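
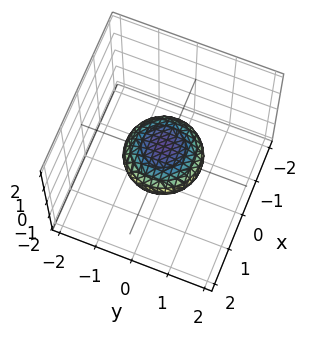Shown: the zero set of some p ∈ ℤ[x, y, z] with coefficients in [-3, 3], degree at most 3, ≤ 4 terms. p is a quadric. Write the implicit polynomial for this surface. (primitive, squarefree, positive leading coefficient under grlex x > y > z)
x^2 + y^2 + 2*z^2 - 1

1. Degree: bounded and convex; a quadric, so deg p = 2.
2. Symmetries: the z ↦ −z reflection is a symmetry, so z appears only in even powers; every cross-section ⟂ z is a circle, so x, y appear only via x² + y².
3. Checking where it meets the axes: among the integer gridlines, it crosses the y-axis at y ∈ {-1, 1}; among the integer gridlines, it crosses the x-axis at x ∈ {-1, 1}.
4. Matching integer coefficients to the picture gives p.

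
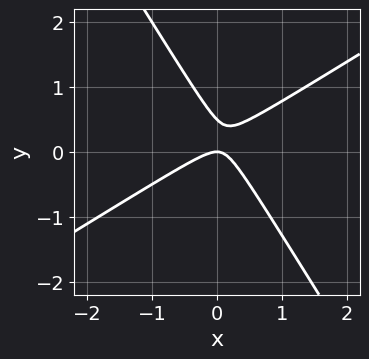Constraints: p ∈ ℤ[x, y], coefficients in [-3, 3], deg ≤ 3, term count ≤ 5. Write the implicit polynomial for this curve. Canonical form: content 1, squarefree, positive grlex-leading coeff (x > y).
2*x^2 - 2*x*y - 2*y^2 + y

The degree is 2 — the shape is more complex than any degree-1 curve.
From the axis intercepts and sections: one y-axis crossing is at y = 0; it meets the x-axis at x = 0 (among the integer gridlines).
These observations pin down the coefficients.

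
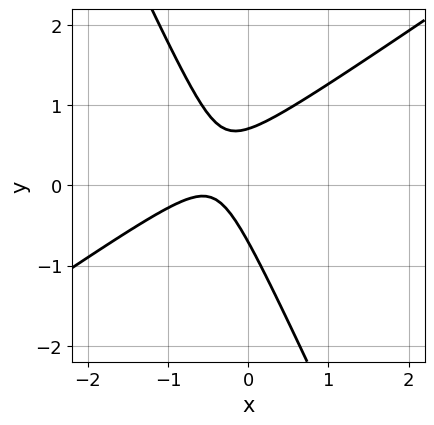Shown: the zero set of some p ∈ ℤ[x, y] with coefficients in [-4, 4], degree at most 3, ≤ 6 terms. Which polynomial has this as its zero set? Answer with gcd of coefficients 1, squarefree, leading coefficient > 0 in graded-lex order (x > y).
First, deg p = 2. The shape is more complex than any degree-1 curve.
Next, reading off the gridlines: it misses every integer gridline on the x-axis.
Finally, assembling these constraints gives the stated polynomial.

3*x^2 - 3*x*y - 2*y^2 + 3*x + 1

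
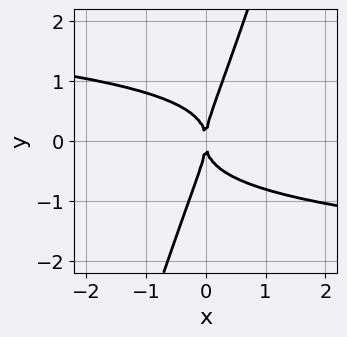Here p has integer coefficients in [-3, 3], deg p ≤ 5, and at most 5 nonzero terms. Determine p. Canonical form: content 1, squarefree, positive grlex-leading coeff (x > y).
3*x*y^3 - y^4 + 2*x^2

First, the degree is 4 — a generic line meets the curve in up to 4 points.
Then, against the integer gridlines: it crosses the x-axis at the gridline x = 0; one y-axis crossing is at y = 0.
Finally, assembling these constraints gives the stated polynomial.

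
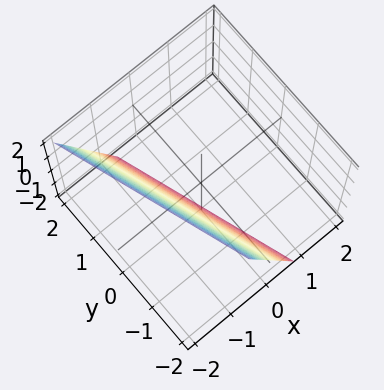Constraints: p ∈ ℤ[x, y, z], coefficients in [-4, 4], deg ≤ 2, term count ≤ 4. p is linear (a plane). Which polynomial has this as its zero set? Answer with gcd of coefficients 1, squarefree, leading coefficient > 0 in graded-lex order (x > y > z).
3*x + y + z + 2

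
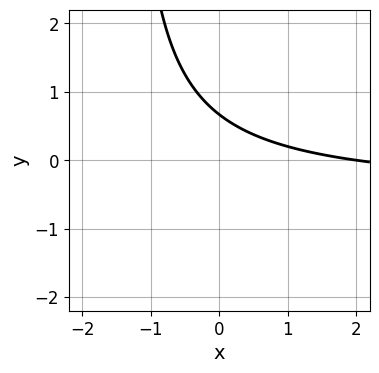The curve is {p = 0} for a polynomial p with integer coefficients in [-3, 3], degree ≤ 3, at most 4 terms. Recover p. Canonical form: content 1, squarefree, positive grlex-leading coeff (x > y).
2*x*y + x + 3*y - 2

First, degree: no degree-1 curve has this shape, so deg p = 2.
Then, from the visible intercepts: it meets the x-axis at x = 2 (among the integer gridlines).
Finally, fitting integer coefficients to these (and the overall shape) gives p.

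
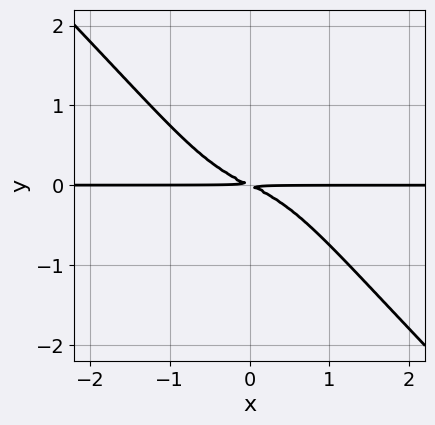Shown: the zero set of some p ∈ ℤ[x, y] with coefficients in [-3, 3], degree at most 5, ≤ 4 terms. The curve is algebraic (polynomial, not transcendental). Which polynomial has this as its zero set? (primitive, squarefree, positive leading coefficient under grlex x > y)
Degree: no degree-3 curve has this shape, so deg p = 4.
Reading off the gridlines: the visible x-axis segment lies entirely on the curve.
Matching integer coefficients to the picture gives p.

2*x^3*y + 2*x^2*y^2 + x*y + 2*y^2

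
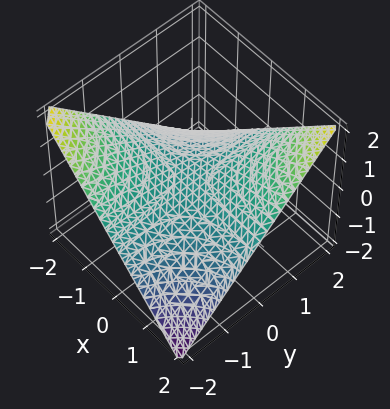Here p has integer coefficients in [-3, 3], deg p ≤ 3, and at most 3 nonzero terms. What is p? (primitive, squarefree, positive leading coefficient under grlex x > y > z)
(a) deg p = 2. A hyperbolic paraboloid; a quadric.
(b) From the axis intercepts and sections: one z-axis crossing is at z = 0; every point of the y-axis in the box is on the surface; every point of the x-axis in the box is on the surface.
(c) Matching integer coefficients to the picture gives p.

x*y - 2*z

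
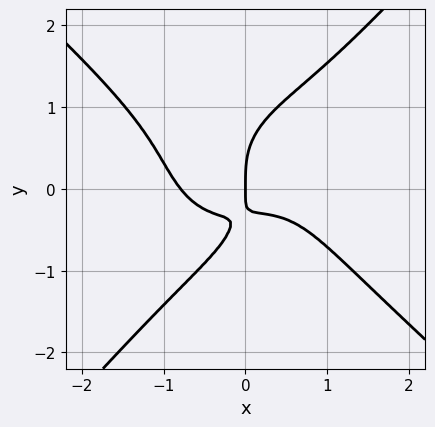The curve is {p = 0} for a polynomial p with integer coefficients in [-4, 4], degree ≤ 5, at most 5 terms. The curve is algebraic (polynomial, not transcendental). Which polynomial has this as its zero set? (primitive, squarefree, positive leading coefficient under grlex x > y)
The degree is 4 — no degree-3 curve has this shape.
From the axis intercepts and sections: one y-axis crossing is at y = 0; it meets the x-axis at x = 0 (among the integer gridlines).
These observations pin down the coefficients.

2*x^4 + x*y^3 - 2*y^4 + 3*x*y + x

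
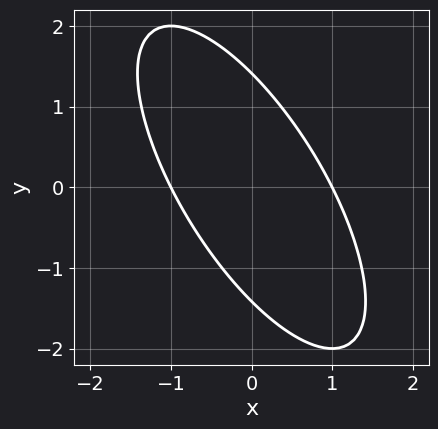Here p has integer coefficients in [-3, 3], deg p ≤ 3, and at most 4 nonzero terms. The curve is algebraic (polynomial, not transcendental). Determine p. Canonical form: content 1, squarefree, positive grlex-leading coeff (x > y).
(a) Degree: a generic line meets the curve in up to 2 points, so deg p = 2.
(b) From the axis intercepts and sections: among the integer gridlines, it crosses the x-axis at x ∈ {-1, 1}.
(c) Solving for integer coefficients yields p as stated.

2*x^2 + 2*x*y + y^2 - 2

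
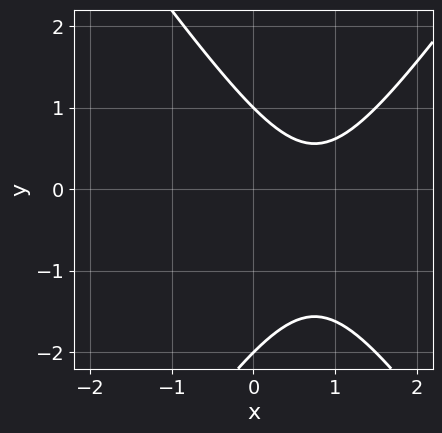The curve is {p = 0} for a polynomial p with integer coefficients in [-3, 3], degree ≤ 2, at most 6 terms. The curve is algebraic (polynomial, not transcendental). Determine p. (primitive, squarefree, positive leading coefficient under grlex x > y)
2*x^2 - y^2 - 3*x - y + 2

(a) The degree is 2 — a generic line meets the curve in up to 2 points.
(b) Checking where it meets the axes: no x-intercept at any integer in the box; the y-axis gridline crossings are at y ∈ {-2, 1}.
(c) These observations pin down the coefficients.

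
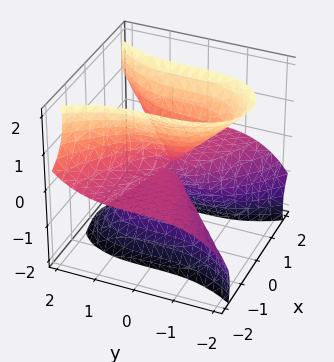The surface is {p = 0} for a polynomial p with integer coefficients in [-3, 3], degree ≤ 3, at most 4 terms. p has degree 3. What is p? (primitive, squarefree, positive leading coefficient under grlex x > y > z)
Degree: the shape is more complex than any degree-2 surface, so deg p = 3.
Observable constraints: it meets the z-axis at z = 0 (among the integer gridlines); the visible x-axis segment lies entirely on the surface.
The integer polynomial consistent with all of this is the stated p.

3*x^2*z - y^3 - z^3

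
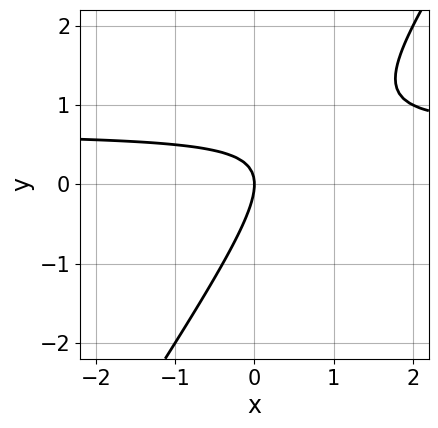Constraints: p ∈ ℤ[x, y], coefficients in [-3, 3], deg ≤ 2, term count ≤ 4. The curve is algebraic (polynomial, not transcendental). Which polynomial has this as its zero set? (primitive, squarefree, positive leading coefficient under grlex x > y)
3*x*y - 2*y^2 - 2*x

1. deg p = 2. The shape is more complex than any degree-1 curve.
2. Checking where it meets the axes: one y-axis crossing is at y = 0; it crosses the x-axis at the gridline x = 0.
3. Fitting integer coefficients to these (and the overall shape) gives p.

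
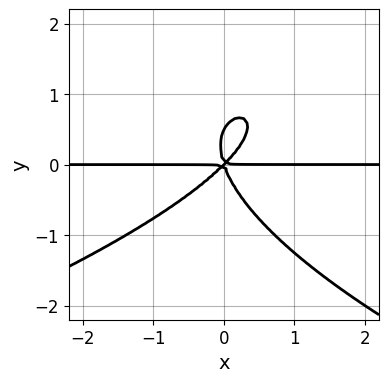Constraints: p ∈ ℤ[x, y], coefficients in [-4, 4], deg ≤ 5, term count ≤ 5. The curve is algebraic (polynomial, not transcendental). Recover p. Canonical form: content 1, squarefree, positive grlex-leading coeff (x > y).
2*y^4 + 3*x^2*y - 2*x*y^2 - y^3

(a) deg p = 4. The shape is more complex than any degree-3 curve.
(b) Against the integer gridlines: it crosses the y-axis at the gridline y = 0; the visible x-axis segment lies entirely on the curve.
(c) The integer polynomial consistent with all of this is the stated p.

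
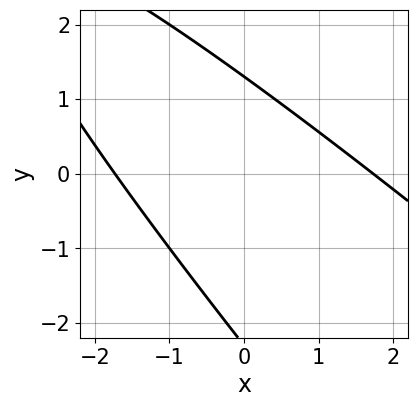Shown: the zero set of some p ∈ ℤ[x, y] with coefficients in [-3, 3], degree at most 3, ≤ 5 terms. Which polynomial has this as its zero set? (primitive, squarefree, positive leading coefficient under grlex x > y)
First, deg p = 2. The shape is more complex than any degree-1 curve.
Finally, solving for integer coefficients yields p as stated.

x^2 + 2*x*y + y^2 + y - 3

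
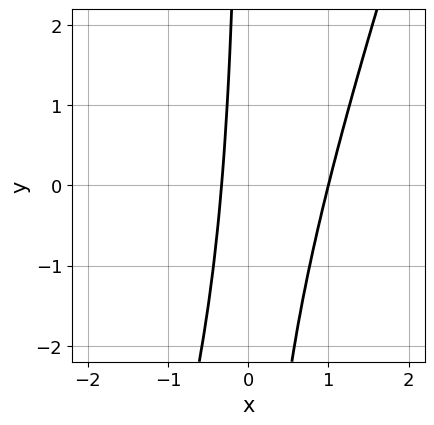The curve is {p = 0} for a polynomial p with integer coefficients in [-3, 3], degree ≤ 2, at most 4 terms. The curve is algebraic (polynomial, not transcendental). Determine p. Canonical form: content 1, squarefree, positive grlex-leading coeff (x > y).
3*x^2 - x*y - 2*x - 1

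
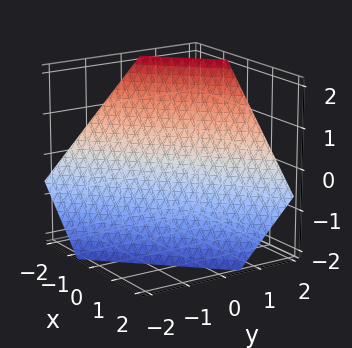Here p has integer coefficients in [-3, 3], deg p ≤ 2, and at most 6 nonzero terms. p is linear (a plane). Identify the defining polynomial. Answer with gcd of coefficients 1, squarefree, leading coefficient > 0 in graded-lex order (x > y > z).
1. Degree: every cross-section is a straight line — this is a plane, so deg p = 1.
2. Matching integer coefficients to the picture gives p.

3*x - 3*y + 3*z + 2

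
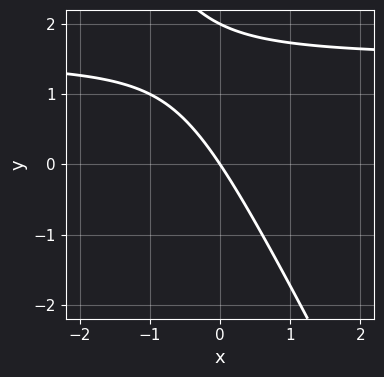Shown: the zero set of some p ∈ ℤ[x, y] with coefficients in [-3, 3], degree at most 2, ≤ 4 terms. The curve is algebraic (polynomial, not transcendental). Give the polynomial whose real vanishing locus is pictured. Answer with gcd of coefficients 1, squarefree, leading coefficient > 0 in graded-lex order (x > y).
2*x*y + y^2 - 3*x - 2*y

First, the degree is 2 — the shape is more complex than any degree-1 curve.
Then, reading off the gridlines: it crosses the x-axis at the gridline x = 0; among the integer gridlines, it crosses the y-axis at y ∈ {0, 2}.
Finally, solving for integer coefficients yields p as stated.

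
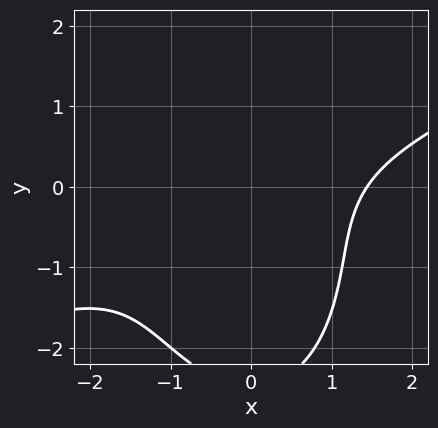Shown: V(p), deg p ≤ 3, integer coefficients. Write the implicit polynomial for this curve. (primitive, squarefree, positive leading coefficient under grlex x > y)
x^3 - 2*x^2*y - y^3 - 2*y^2 - 3

Degree: the shape is more complex than any degree-2 curve, so deg p = 3.
Observable constraints: no y-intercept at any integer in the box.
Matching integer coefficients to the picture gives p.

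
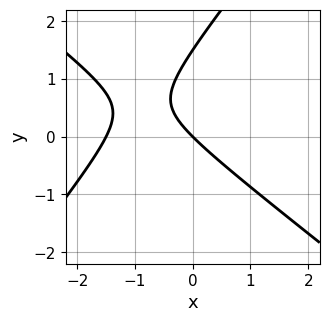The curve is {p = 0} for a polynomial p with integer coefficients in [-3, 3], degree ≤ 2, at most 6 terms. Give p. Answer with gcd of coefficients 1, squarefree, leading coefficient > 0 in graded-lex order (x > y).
2*x^2 + x*y - 2*y^2 + 3*x + 3*y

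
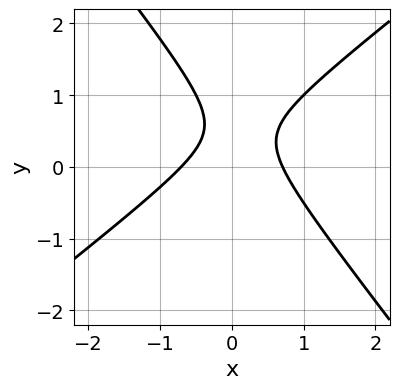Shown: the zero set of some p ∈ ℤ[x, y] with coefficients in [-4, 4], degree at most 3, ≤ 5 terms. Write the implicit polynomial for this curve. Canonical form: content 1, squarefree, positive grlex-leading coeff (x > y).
2*x^2 - x*y - 2*y^2 + 2*y - 1

First, deg p = 2. A generic line meets the curve in up to 2 points.
Next, reading off the gridlines: it misses every integer gridline on the y-axis.
Finally, matching integer coefficients to the picture gives p.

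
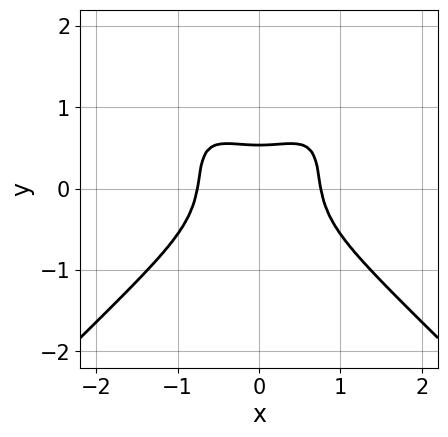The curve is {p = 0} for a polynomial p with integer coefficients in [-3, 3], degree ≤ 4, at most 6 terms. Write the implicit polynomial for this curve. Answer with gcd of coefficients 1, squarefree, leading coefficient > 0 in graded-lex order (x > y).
3*x^4 - 3*x^2*y^2 + 3*y^3 + y - 1

The degree is 4 — a generic line meets the curve in up to 4 points.
Symmetries: it's symmetric under x → −x, forcing even powers of x.
Fitting integer coefficients to these (and the overall shape) gives p.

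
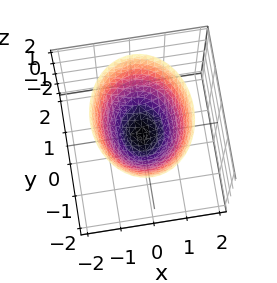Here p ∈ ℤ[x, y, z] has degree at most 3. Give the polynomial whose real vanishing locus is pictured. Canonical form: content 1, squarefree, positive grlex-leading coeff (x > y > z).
3*x^2 + 2*y^2 - 3*z

1. deg p = 2.
2. Symmetries: mirror symmetry y ↦ −y ⇒ only even powers of y; it's symmetric under x → −x, forcing even powers of x.
3. From the axis intercepts and sections: one x-axis crossing is at x = 0; one z-axis crossing is at z = 0.
4. Fitting integer coefficients to these (and the overall shape) gives p.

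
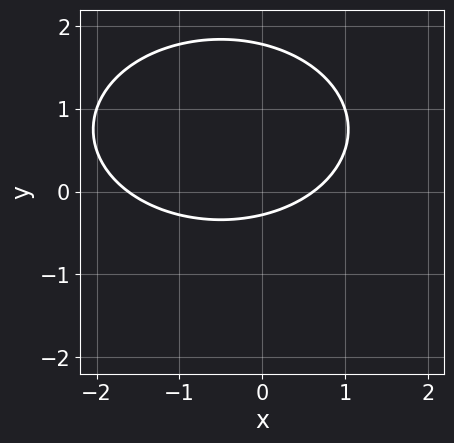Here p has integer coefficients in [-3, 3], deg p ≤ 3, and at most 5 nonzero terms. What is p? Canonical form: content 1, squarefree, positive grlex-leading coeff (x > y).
First, degree: no degree-1 curve has this shape, so deg p = 2.
Finally, putting this together gives p.

x^2 + 2*y^2 + x - 3*y - 1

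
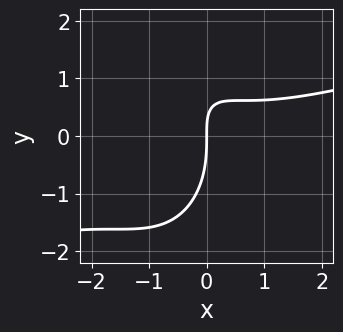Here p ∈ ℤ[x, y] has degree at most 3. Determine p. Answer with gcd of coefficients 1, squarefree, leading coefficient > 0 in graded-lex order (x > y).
x^3 - 3*x^2*y - y^3 - 3*x*y + 3*x

First, degree: no degree-2 curve has this shape, so deg p = 3.
Then, against the integer gridlines: it crosses the x-axis at the gridline x = 0; it crosses the y-axis at the gridline y = 0.
Finally, the integer polynomial consistent with all of this is the stated p.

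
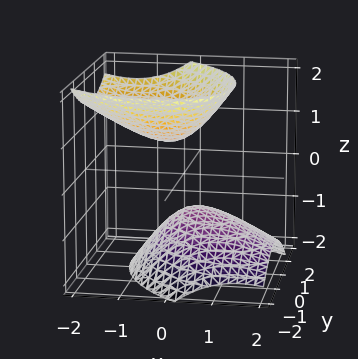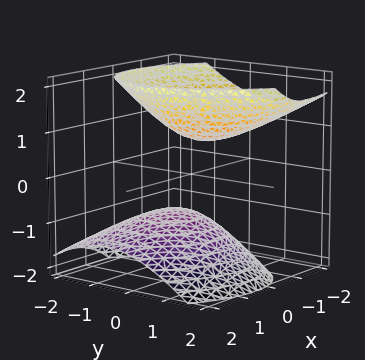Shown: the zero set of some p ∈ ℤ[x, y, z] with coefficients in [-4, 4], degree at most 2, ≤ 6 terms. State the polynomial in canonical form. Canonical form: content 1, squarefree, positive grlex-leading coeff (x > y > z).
3*x^2 + 2*x*y + 3*x*z + 3*y^2 - 3*z^2 + 2

I count 2 distinct pieces. They look like related sheets of one shape, so recover p as a whole.
Degree: the shape is more complex than any degree-1 surface, so deg p = 2.
Reading off the gridlines: the surface avoids every integer y-axis point in the box; the surface avoids every integer x-axis point in the box.
These observations pin down the coefficients.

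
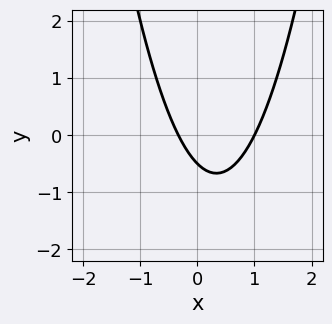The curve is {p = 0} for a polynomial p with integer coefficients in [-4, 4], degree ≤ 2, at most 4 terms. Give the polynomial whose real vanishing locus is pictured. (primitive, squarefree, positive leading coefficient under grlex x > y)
(a) Degree: the shape is more complex than any degree-1 curve, so deg p = 2.
(b) Checking where it meets the axes: one x-axis crossing is at x = 1.
(c) Assembling these constraints gives the stated polynomial.

3*x^2 - 2*x - 2*y - 1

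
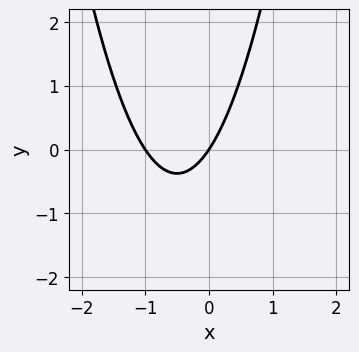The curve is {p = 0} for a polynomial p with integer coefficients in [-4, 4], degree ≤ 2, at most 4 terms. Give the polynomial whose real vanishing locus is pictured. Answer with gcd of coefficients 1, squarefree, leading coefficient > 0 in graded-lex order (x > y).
3*x^2 + 3*x - 2*y

(a) deg p = 2.
(b) From the visible intercepts: among the integer gridlines, it crosses the x-axis at x ∈ {-1, 0}; it crosses the y-axis at the gridline y = 0.
(c) Matching integer coefficients to the picture gives p.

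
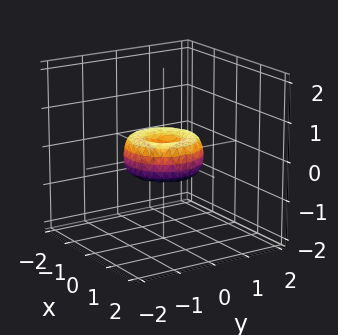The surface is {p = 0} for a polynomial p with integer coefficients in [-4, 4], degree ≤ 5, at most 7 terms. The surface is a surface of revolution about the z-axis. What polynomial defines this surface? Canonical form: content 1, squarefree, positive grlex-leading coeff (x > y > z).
x^4 + 2*x^2*y^2 + y^4 - x^2 - y^2 + z^2

(a) Degree: a generic line meets the surface in up to 4 points, so deg p = 4.
(b) By symmetry, the surface is invariant under rotation about z: p = q(x² + y², z).
(c) Observable constraints: a circular section at z = 0 has radius exactly 1; the y-axis gridline crossings are at y ∈ {-1, 0, 1}; the x-axis gridline crossings are at x ∈ {-1, 0, 1}.
(d) Together with the visible shape, these determine p as stated.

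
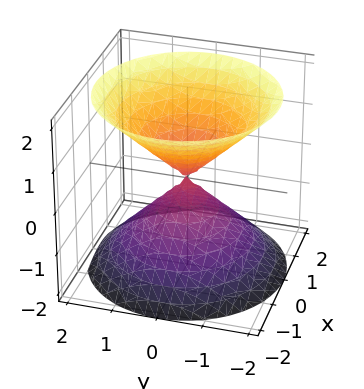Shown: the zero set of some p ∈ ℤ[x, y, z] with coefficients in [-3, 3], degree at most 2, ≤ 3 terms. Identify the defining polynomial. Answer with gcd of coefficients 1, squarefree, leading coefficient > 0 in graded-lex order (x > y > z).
There are 2 components. They look like related sheets of one shape, so recover p as a whole.
Degree: two nappes meeting at a single point; a quadric, so deg p = 2.
Symmetries: every cross-section ⟂ z is a circle, so x, y appear only via x² + y²; it's symmetric under z → −z, forcing even powers of z.
Against the integer gridlines: it crosses the x-axis at the gridline x = 0; a circular section at z = -1 has radius exactly 1; one z-axis crossing is at z = 0.
Matching integer coefficients to the picture gives p.

x^2 + y^2 - z^2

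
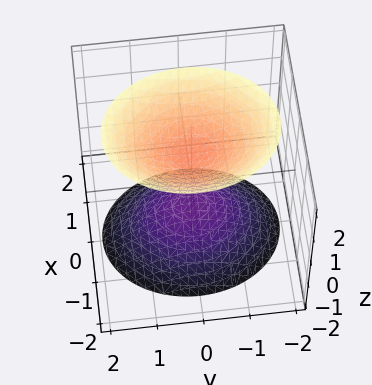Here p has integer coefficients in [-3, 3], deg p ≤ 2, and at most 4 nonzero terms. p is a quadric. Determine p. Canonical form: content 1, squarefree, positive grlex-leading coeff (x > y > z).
(a) There are 2 components. They look like related sheets of one shape, so recover p as a whole.
(b) deg p = 2. Two separate bowl-shaped sheets opening away from each other; a quadric.
(c) Symmetries: mirror symmetry x ↦ −x ⇒ only even powers of x; mirror symmetry y ↦ −y ⇒ only even powers of y; mirror symmetry z ↦ −z ⇒ only even powers of z.
(d) Reading off the gridlines: no y-intercept at any integer in the box; it misses every integer gridline on the x-axis; the z-axis gridline crossings are at z ∈ {-1, 1}.
(e) Matching integer coefficients to the picture gives p.

3*x^2 + 2*y^2 - 2*z^2 + 2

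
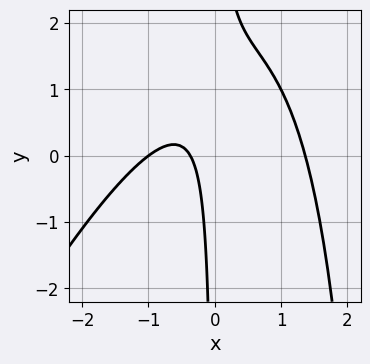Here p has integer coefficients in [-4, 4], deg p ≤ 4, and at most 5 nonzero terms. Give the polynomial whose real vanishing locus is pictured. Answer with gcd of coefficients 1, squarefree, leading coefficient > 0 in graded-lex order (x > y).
2*x^3 - x^2*y + 3*x*y - 3*x - 1

1. The degree is 3 — the shape is more complex than any degree-2 curve.
2. From the visible intercepts: one x-axis crossing is at x = -1; no y-intercept at any integer in the box.
3. Assembling these constraints gives the stated polynomial.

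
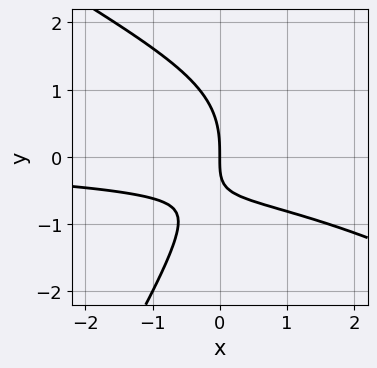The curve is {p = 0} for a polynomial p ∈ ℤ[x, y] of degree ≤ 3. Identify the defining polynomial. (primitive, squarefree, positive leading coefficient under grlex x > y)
x^2*y + x*y^2 - y^3 - 2*x*y - 2*x

deg p = 3. The shape is more complex than any degree-2 curve.
Checking where it meets the axes: one x-axis crossing is at x = 0; one y-axis crossing is at y = 0.
Putting this together gives p.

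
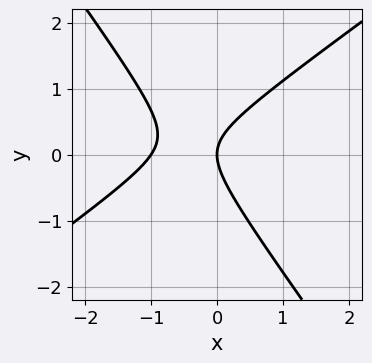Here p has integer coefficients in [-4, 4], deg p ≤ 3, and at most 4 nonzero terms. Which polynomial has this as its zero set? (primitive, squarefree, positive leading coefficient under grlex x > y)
The degree is 2 — a generic line meets the curve in up to 2 points.
Observable constraints: it meets the y-axis at y = 0 (among the integer gridlines); the x-axis gridline crossings are at x ∈ {-1, 0}.
Solving for integer coefficients yields p as stated.

3*x^2 - 2*x*y - 3*y^2 + 3*x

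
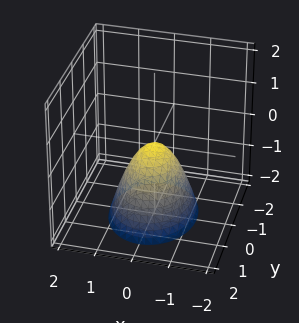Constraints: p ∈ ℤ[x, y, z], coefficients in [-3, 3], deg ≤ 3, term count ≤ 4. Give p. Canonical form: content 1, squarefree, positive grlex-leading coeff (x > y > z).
3*x^2 + 2*y^2 + 2*z

The degree is 2 — a single bowl opening along one axis; a quadric.
Symmetries: the y ↦ −y reflection is a symmetry, so y appears only in even powers; the x ↦ −x reflection is a symmetry, so x appears only in even powers.
From the visible intercepts: it crosses the y-axis at the gridline y = 0; one z-axis crossing is at z = 0.
Assembling these constraints gives the stated polynomial.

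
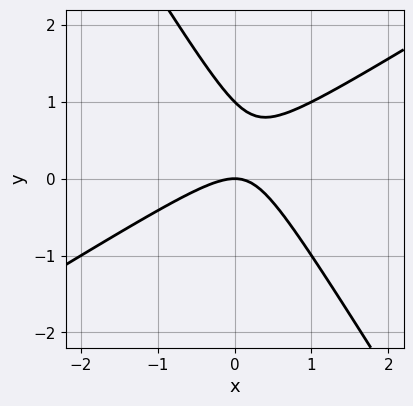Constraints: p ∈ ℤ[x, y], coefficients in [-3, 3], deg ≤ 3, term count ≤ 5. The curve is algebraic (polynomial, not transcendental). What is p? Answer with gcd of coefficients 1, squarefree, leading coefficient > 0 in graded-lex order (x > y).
(a) deg p = 2. No degree-1 curve has this shape.
(b) Reading off the gridlines: it meets the x-axis at x = 0 (among the integer gridlines); the y-axis gridline crossings are at y ∈ {0, 1}.
(c) Solving for integer coefficients yields p as stated.

x^2 - x*y - y^2 + y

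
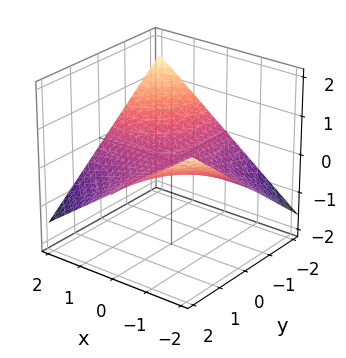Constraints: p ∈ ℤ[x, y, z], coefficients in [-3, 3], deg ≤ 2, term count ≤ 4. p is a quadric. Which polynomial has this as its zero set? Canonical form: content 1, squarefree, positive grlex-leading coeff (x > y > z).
x*y + 3*z

1. Degree: a saddle surface; a quadric, so deg p = 2.
2. Reading off the gridlines: every point of the y-axis in the box is on the surface; one z-axis crossing is at z = 0; the visible x-axis segment lies entirely on the surface.
3. These observations pin down the coefficients.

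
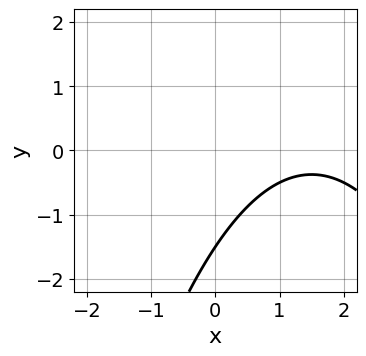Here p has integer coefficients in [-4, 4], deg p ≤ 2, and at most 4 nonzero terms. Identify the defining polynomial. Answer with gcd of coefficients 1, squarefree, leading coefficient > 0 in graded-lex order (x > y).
First, the degree is 2 — a generic line meets the curve in up to 2 points.
Next, checking where it meets the axes: it misses every integer gridline on the x-axis.
Finally, assembling these constraints gives the stated polynomial.

x^2 - 3*x + 2*y + 3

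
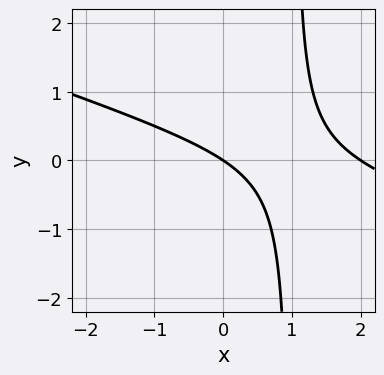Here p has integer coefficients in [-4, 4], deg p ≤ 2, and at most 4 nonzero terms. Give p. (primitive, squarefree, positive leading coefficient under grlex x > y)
x^2 + 3*x*y - 2*x - 3*y

(a) Degree: no degree-1 curve has this shape, so deg p = 2.
(b) From the visible intercepts: one y-axis crossing is at y = 0; among the integer gridlines, it crosses the x-axis at x ∈ {0, 2}.
(c) These observations pin down the coefficients.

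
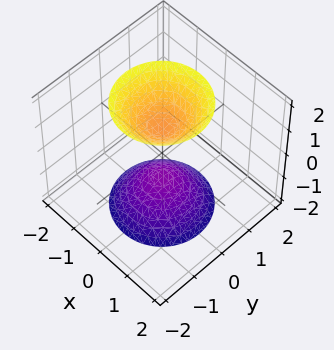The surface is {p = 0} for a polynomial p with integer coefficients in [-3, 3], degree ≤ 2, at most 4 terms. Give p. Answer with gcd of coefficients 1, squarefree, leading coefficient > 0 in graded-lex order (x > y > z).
The picture has 2 separate pieces. Treating them together as one polynomial.
Degree: the shape is more complex than any degree-1 surface, so deg p = 2.
Symmetries: the surface is invariant under rotation about z: p = q(x² + y², z).
From the visible intercepts: the surface avoids every integer y-axis point in the box; a circular section at z = 2 has radius between 1 and 2; among the integer gridlines, it crosses the z-axis at z ∈ {-1, 1}.
Assembling these constraints gives the stated polynomial.

2*x^2 + 2*y^2 - z^2 + 1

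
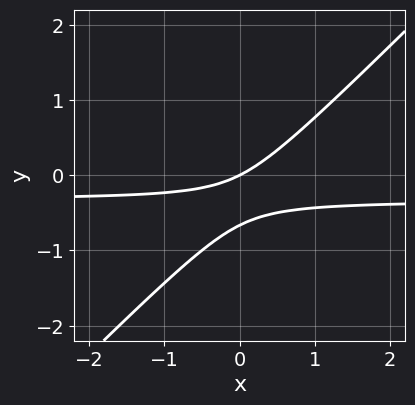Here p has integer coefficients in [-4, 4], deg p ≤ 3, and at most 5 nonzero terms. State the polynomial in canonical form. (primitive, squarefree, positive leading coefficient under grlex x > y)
3*x*y - 3*y^2 + x - 2*y

(a) Degree: a generic line meets the curve in up to 2 points, so deg p = 2.
(b) Observable constraints: one x-axis crossing is at x = 0; one y-axis crossing is at y = 0.
(c) Together with the visible shape, these determine p as stated.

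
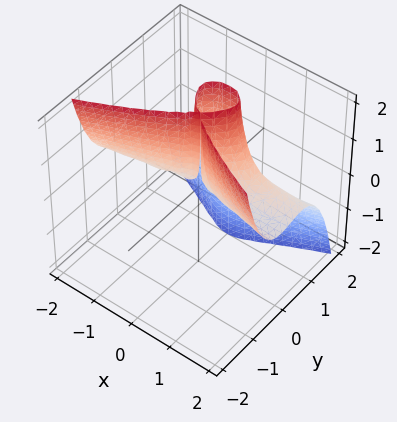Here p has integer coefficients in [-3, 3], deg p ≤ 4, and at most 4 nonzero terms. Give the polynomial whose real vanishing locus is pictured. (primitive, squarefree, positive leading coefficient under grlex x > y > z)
x^2*z + 3*y^3 - 3*y^2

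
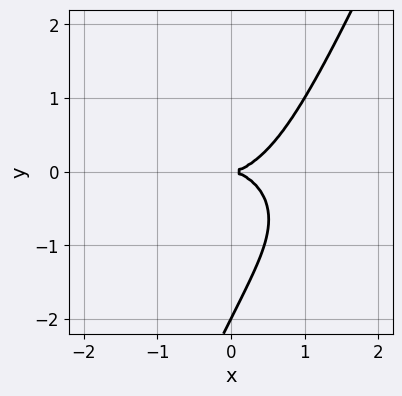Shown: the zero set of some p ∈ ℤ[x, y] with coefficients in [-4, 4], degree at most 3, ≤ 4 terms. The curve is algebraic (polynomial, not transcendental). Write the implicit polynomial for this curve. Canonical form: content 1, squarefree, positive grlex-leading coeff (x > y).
1. Degree: a generic line meets the curve in up to 3 points, so deg p = 3.
2. Against the integer gridlines: one x-axis crossing is at x = 0; the y-axis gridline crossings are at y ∈ {-2, 0}.
3. Fitting integer coefficients to these (and the overall shape) gives p.

x^3 + 2*x*y^2 - y^3 - 2*y^2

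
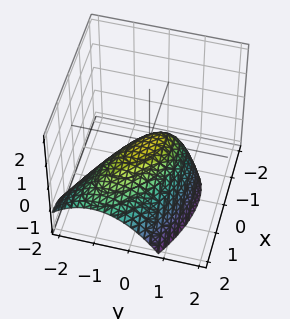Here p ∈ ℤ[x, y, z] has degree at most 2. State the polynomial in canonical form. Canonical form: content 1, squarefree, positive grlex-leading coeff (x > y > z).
2*x^2 + 3*x*y + 2*x*z + 3*y^2 + 3*z

1. The degree is 2 — a generic line meets the surface in up to 2 points.
2. Against the integer gridlines: it meets the z-axis at z = 0 (among the integer gridlines); it crosses the x-axis at the gridline x = 0; it crosses the y-axis at the gridline y = 0.
3. Solving for integer coefficients yields p as stated.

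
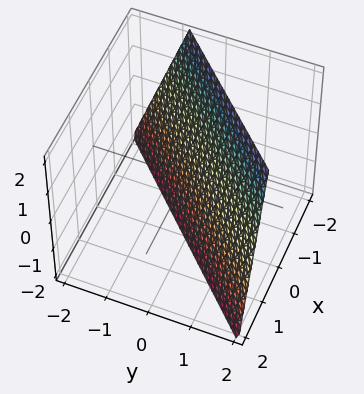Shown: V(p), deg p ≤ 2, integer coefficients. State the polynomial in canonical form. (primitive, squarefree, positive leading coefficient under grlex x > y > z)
The degree is 1 — the surface is flat (a plane).
Against the integer gridlines: it crosses the z-axis at the gridline z = -2.
Fitting integer coefficients to these (and the overall shape) gives p.

3*x - 3*y + z + 2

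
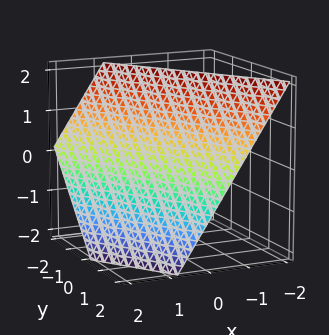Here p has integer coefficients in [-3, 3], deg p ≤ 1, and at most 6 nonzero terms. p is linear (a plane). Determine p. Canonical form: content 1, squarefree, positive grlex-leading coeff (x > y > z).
First, deg p = 1. Every cross-section is a straight line — this is a plane.
Next, observable constraints: it crosses the y-axis at the gridline y = 1; it meets the z-axis at z = 1 (among the integer gridlines).
Finally, matching integer coefficients to the picture gives p.

3*x + 2*y + 2*z - 2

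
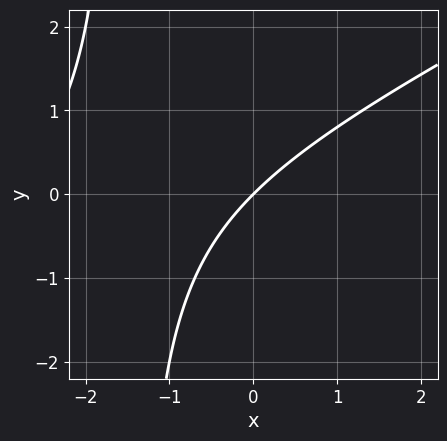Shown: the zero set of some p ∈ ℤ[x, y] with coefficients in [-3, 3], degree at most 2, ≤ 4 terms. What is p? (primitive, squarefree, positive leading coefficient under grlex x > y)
x^2 - 2*x*y + 3*x - 3*y

First, deg p = 2. A generic line meets the curve in up to 2 points.
Then, checking where it meets the axes: it meets the y-axis at y = 0 (among the integer gridlines); it crosses the x-axis at the gridline x = 0.
Finally, putting this together gives p.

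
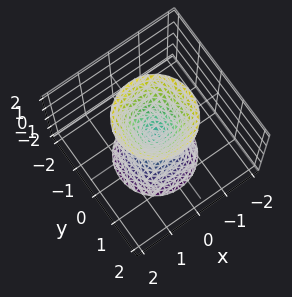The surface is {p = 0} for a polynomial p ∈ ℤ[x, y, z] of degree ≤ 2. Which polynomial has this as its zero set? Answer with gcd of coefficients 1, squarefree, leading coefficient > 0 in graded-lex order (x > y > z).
3*x^2 + 3*y^2 - z^2

1. I count 2 distinct pieces.
2. The degree is 2 — two nappes meeting at a single point; a quadric.
3. Symmetries: mirror symmetry z ↦ −z ⇒ only even powers of z; the z-axis is an axis of rotation, so x and y enter only as x² + y².
4. Observable constraints: a circular section at z = -1 has radius between 0 and 1; one z-axis crossing is at z = 0; it crosses the y-axis at the gridline y = 0; it meets the x-axis at x = 0 (among the integer gridlines).
5. Assembling these constraints gives the stated polynomial.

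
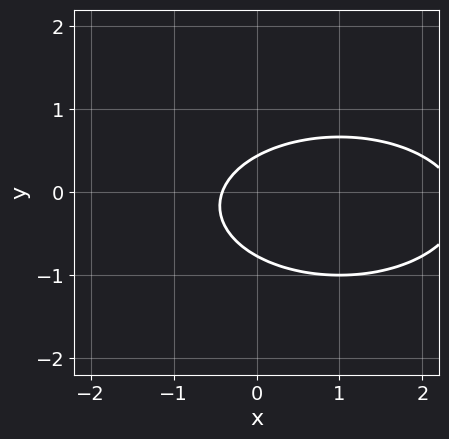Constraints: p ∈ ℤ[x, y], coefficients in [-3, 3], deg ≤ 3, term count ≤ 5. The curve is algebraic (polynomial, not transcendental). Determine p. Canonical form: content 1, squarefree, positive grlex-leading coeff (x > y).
x^2 + 3*y^2 - 2*x + y - 1

First, deg p = 2. A generic line meets the curve in up to 2 points.
Finally, matching integer coefficients to the picture gives p.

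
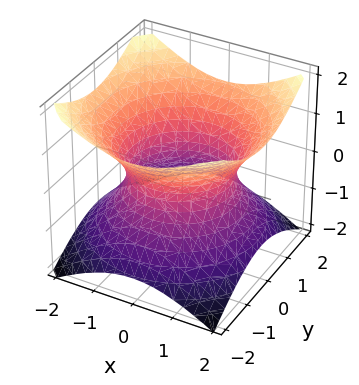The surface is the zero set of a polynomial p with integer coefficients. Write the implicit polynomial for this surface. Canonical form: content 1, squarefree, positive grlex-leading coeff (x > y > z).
2*x^2 + 2*y^2 - 3*z^2 - 3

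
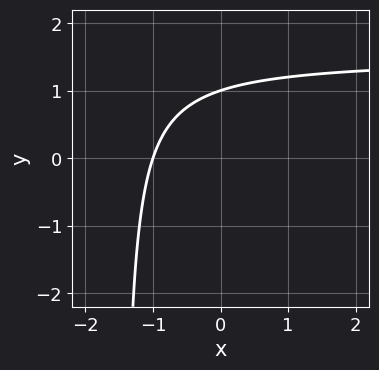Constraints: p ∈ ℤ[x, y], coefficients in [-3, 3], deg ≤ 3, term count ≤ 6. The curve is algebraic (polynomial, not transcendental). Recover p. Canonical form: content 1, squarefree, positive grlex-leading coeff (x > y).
Degree: no degree-1 curve has this shape, so deg p = 2.
Reading off the gridlines: it meets the y-axis at y = 1 (among the integer gridlines); it meets the x-axis at x = -1 (among the integer gridlines).
Assembling these constraints gives the stated polynomial.

2*x*y - 3*x + 3*y - 3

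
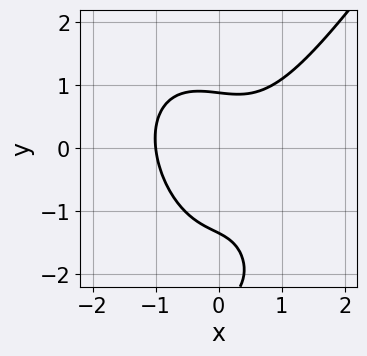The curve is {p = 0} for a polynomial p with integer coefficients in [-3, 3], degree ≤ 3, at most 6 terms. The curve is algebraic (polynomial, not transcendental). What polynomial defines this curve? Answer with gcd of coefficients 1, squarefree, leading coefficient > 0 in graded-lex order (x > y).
3*x^3 - y^3 - x*y - 3*y^2 + 3

1. The degree is 3 — the shape is more complex than any degree-2 curve.
2. Reading off the gridlines: it meets the x-axis at x = -1 (among the integer gridlines).
3. Assembling these constraints gives the stated polynomial.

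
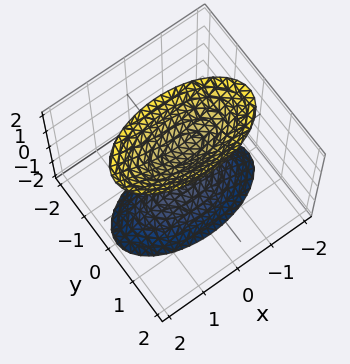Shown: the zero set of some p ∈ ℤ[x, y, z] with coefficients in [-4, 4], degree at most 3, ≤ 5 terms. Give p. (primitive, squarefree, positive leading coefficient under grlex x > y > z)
x^2 + 3*y^2 - z^2 + 1

First, I count 2 distinct pieces.
Then, deg p = 2.
Then, symmetries: the x ↦ −x reflection is a symmetry, so x appears only in even powers; it's symmetric under z → −z, forcing even powers of z; it's symmetric under y → −y, forcing even powers of y.
Next, observable constraints: the surface avoids every integer y-axis point in the box; among the integer gridlines, it crosses the z-axis at z ∈ {-1, 1}.
Finally, these observations pin down the coefficients.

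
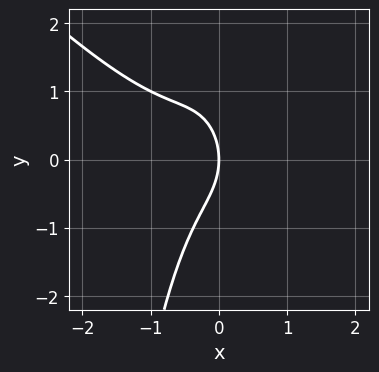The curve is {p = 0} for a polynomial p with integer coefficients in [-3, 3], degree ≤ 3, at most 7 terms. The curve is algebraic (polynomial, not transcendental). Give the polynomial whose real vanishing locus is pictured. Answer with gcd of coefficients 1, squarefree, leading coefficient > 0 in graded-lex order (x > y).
2*x^3 + 2*x^2*y + x^2 + y^2 + 2*x

1. deg p = 3.
2. From the axis intercepts and sections: it meets the x-axis at x = 0 (among the integer gridlines); it meets the y-axis at y = 0 (among the integer gridlines).
3. Putting this together gives p.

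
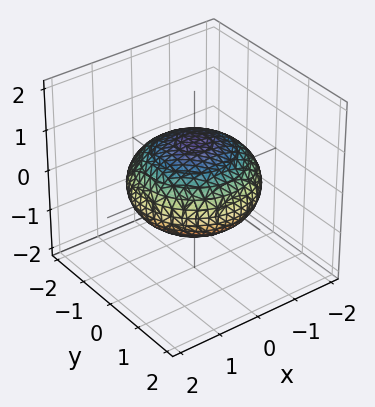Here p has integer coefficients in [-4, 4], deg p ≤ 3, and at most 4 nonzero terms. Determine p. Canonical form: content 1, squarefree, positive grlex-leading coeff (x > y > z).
(a) deg p = 2.
(b) Symmetries: the z ↦ −z reflection is a symmetry, so z appears only in even powers; every cross-section ⟂ z is a circle, so x, y appear only via x² + y².
(c) Observable constraints: the z-axis gridline crossings are at z ∈ {-1, 1}; a circular section at z = 0 has radius between 1 and 2.
(d) Together with the visible shape, these determine p as stated.

x^2 + y^2 + 2*z^2 - 2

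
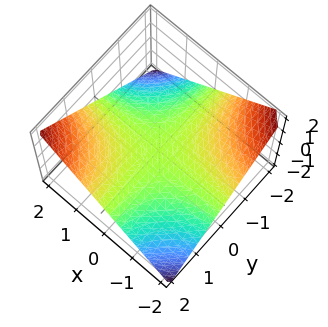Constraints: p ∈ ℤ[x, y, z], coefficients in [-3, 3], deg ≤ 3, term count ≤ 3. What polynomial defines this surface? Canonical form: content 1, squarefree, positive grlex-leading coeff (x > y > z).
x*y - 2*z

First, the degree is 2 — a saddle surface; a quadric.
Next, from the visible intercepts: every point of the y-axis in the box is on the surface; every point of the x-axis in the box is on the surface; it crosses the z-axis at the gridline z = 0.
Finally, putting this together gives p.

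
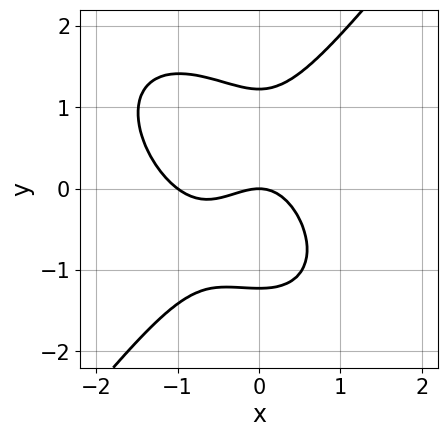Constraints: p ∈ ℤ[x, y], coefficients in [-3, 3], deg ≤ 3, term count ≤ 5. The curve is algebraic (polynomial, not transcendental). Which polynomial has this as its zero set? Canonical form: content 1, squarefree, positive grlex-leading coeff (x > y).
1. deg p = 3. No degree-2 curve has this shape.
2. Against the integer gridlines: the x-axis gridline crossings are at x ∈ {-1, 0}; it crosses the y-axis at the gridline y = 0.
3. Solving for integer coefficients yields p as stated.

3*x^3 + x^2*y - 2*y^3 + 3*x^2 + 3*y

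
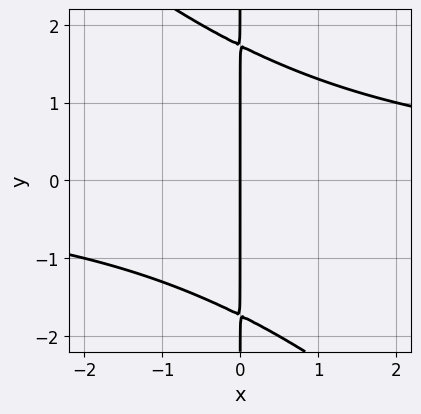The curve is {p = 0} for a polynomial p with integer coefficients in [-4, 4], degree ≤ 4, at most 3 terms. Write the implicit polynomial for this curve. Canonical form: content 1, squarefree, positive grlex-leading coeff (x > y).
x^2*y + x*y^2 - 3*x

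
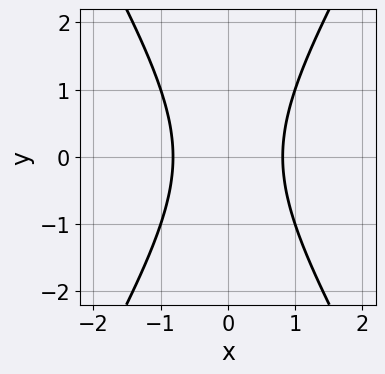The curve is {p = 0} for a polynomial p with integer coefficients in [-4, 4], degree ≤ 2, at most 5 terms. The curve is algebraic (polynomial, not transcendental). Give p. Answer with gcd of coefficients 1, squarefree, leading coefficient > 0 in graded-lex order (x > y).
3*x^2 - y^2 - 2

deg p = 2. No degree-1 curve has this shape.
Symmetries: it's symmetric under y → −y, forcing even powers of y; mirror symmetry x ↦ −x ⇒ only even powers of x.
Observable constraints: it misses every integer gridline on the y-axis.
Solving for integer coefficients yields p as stated.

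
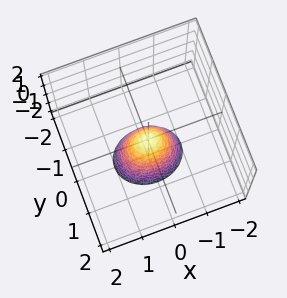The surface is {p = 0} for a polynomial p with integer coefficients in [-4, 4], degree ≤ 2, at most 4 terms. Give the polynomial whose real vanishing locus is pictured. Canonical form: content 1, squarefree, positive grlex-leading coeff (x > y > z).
First, deg p = 2.
Next, symmetries: the x ↦ −x reflection is a symmetry, so x appears only in even powers; the y ↦ −y reflection is a symmetry, so y appears only in even powers.
Then, from the axis intercepts and sections: it crosses the x-axis at the gridline x = 0; it crosses the y-axis at the gridline y = 0; it crosses the z-axis at the gridline z = 0.
Finally, putting this together gives p.

2*x^2 + 3*y^2 + z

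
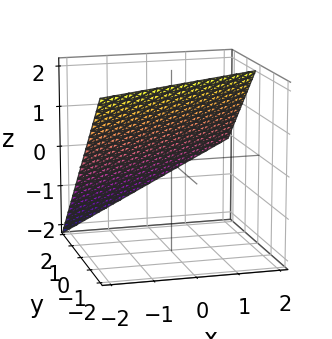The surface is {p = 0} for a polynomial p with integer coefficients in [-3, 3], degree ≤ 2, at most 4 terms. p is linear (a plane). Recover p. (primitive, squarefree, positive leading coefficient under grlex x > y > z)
The degree is 1 — every cross-section is a straight line — this is a plane.
Against the integer gridlines: one z-axis crossing is at z = 1; it meets the x-axis at x = -2 (among the integer gridlines); it meets the y-axis at y = 1 (among the integer gridlines).
Matching integer coefficients to the picture gives p.

x - 2*y - 2*z + 2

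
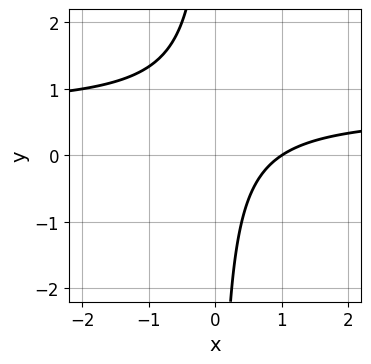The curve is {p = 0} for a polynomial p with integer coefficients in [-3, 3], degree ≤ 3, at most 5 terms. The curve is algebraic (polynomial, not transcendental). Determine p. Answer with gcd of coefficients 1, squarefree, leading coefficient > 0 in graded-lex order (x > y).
1. deg p = 2. The shape is more complex than any degree-1 curve.
2. Against the integer gridlines: the curve avoids every integer y-axis point in the box; one x-axis crossing is at x = 1.
3. Fitting integer coefficients to these (and the overall shape) gives p.

3*x*y - 2*x + 2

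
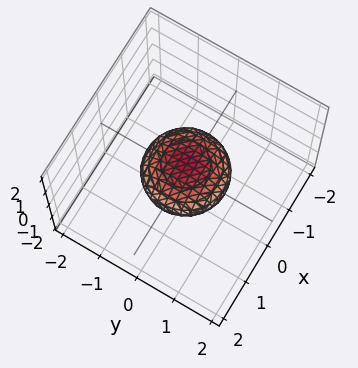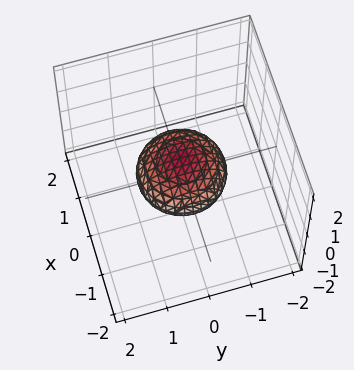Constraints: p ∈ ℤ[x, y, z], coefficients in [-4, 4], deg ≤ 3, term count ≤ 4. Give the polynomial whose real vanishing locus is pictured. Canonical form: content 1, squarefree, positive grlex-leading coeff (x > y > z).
x^2 + y^2 + 2*z^2 - 1

First, the degree is 2 — bounded and convex; a quadric.
Next, symmetries: mirror symmetry z ↦ −z ⇒ only even powers of z; the z-axis is an axis of rotation, so x and y enter only as x² + y².
Next, from the visible intercepts: the x-axis gridline crossings are at x ∈ {-1, 1}; a circular section at z = 0 has radius exactly 1; the y-axis gridline crossings are at y ∈ {-1, 1}.
Finally, the integer polynomial consistent with all of this is the stated p.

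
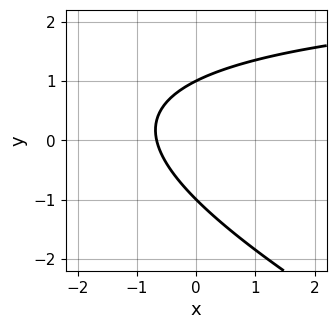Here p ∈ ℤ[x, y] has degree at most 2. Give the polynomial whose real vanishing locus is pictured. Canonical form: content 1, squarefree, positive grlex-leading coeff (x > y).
First, degree: the shape is more complex than any degree-1 curve, so deg p = 2.
Then, from the axis intercepts and sections: the y-axis gridline crossings are at y ∈ {-1, 1}.
Finally, together with the visible shape, these determine p as stated.

x*y + 2*y^2 - 3*x - 2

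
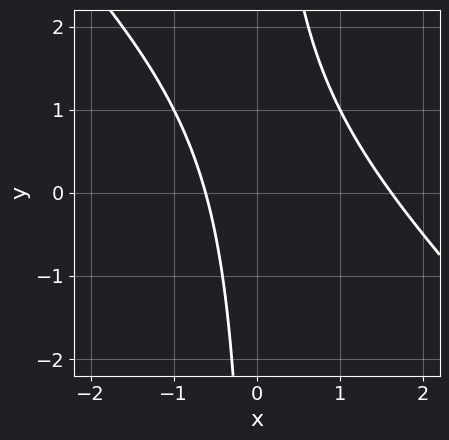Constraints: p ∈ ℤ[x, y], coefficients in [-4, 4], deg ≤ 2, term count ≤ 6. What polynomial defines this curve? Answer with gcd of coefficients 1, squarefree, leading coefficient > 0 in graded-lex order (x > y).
(a) The degree is 2 — the shape is more complex than any degree-1 curve.
(b) Observable constraints: the curve avoids every integer y-axis point in the box.
(c) These observations pin down the coefficients.

x^2 + x*y - x - 1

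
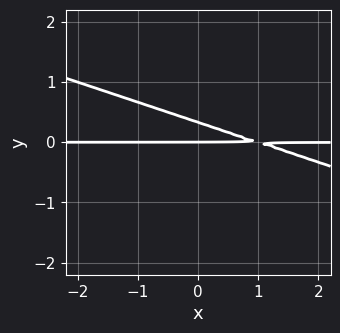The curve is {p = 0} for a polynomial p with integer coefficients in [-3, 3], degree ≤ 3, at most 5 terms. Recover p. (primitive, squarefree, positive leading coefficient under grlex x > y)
First, degree: no degree-1 curve has this shape, so deg p = 2.
Next, reading off the gridlines: one y-axis crossing is at y = 0; every point of the x-axis in the box is on the curve.
Finally, matching integer coefficients to the picture gives p.

x*y + 3*y^2 - y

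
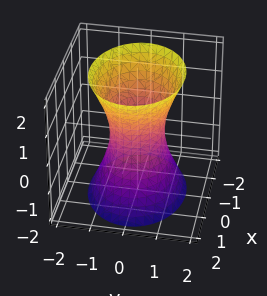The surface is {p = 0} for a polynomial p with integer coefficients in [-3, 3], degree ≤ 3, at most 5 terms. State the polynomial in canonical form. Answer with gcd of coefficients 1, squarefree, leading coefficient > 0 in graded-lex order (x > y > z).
2*x^2 + 3*y^2 - z^2 - 2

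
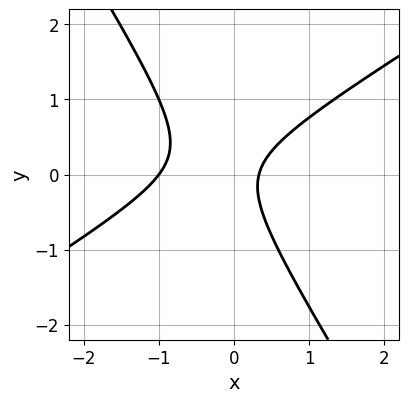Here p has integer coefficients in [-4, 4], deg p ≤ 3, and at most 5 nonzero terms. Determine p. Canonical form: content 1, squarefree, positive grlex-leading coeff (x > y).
3*x^2 - 3*x*y - 3*y^2 + 2*x - 1

1. deg p = 2.
2. Observable constraints: one x-axis crossing is at x = -1; no y-intercept at any integer in the box.
3. Assembling these constraints gives the stated polynomial.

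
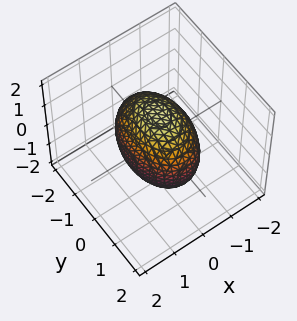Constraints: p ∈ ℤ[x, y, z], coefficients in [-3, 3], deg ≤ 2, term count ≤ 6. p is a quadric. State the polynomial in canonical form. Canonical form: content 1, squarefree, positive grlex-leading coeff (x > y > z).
2*x^2 + y^2 + z^2 - 2

1. Degree: bounded and convex; a quadric, so deg p = 2.
2. Symmetries: it's symmetric under y → −y, forcing even powers of y; the z ↦ −z reflection is a symmetry, so z appears only in even powers; mirror symmetry x ↦ −x ⇒ only even powers of x.
3. From the axis intercepts and sections: among the integer gridlines, it crosses the x-axis at x ∈ {-1, 1}.
4. Assembling these constraints gives the stated polynomial.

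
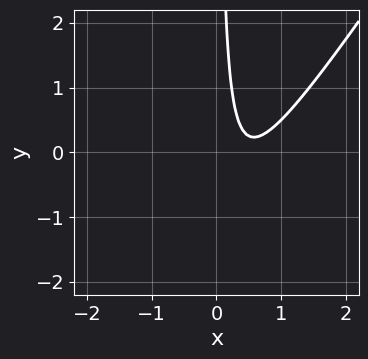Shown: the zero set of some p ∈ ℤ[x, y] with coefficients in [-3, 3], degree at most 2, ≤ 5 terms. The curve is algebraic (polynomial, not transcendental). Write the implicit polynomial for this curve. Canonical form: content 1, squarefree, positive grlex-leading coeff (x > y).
3*x^2 - 2*x*y - 3*x + 1

(a) The degree is 2 — the shape is more complex than any degree-1 curve.
(b) Reading off the gridlines: it misses every integer gridline on the y-axis; it misses every integer gridline on the x-axis.
(c) The integer polynomial consistent with all of this is the stated p.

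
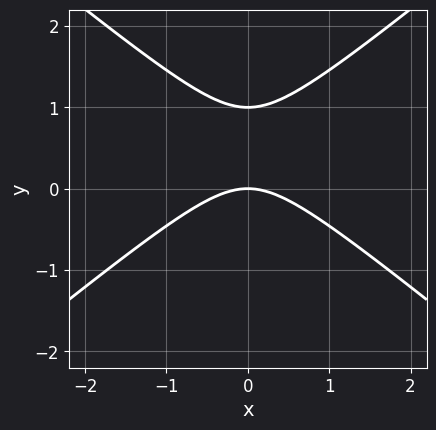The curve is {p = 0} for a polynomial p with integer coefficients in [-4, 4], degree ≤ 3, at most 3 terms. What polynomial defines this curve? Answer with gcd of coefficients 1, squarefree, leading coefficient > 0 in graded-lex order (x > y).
1. deg p = 2. The shape is more complex than any degree-1 curve.
2. Symmetries: the x ↦ −x reflection is a symmetry, so x appears only in even powers.
3. Checking where it meets the axes: it meets the x-axis at x = 0 (among the integer gridlines); among the integer gridlines, it crosses the y-axis at y ∈ {0, 1}.
4. Solving for integer coefficients yields p as stated.

2*x^2 - 3*y^2 + 3*y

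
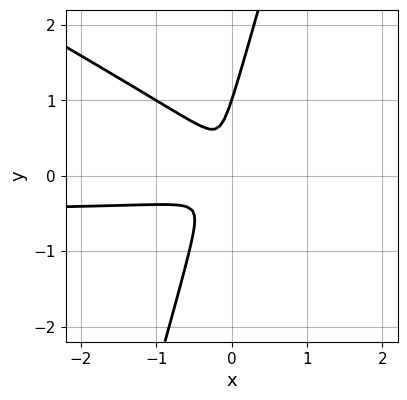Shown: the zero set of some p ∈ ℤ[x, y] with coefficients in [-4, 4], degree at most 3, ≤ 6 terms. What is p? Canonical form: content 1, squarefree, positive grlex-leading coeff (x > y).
2*x^2*y + 3*x*y^2 - y^3 + x^2 + y^2

(a) Degree: no degree-2 curve has this shape, so deg p = 3.
(b) Reading off the gridlines: it meets the y-axis at y = 1 (among the integer gridlines).
(c) These observations pin down the coefficients.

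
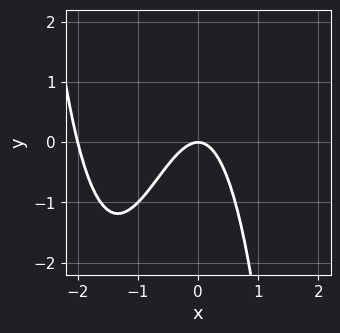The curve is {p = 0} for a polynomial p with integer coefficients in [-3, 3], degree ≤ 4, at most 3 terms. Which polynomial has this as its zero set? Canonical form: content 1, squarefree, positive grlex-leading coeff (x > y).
(a) deg p = 3. A generic line meets the curve in up to 3 points.
(b) Observable constraints: it crosses the y-axis at the gridline y = 0; among the integer gridlines, it crosses the x-axis at x ∈ {-2, 0}.
(c) Putting this together gives p.

x^3 + 2*x^2 + y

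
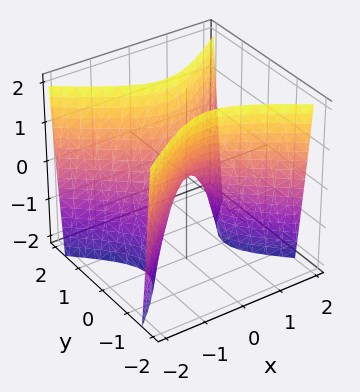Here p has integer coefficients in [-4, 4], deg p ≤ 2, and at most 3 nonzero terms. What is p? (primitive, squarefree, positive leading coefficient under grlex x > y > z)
1. Degree: a hyperbolic paraboloid; a quadric, so deg p = 2.
2. Symmetries: the y ↦ −y reflection is a symmetry, so y appears only in even powers; mirror symmetry x ↦ −x ⇒ only even powers of x.
3. Reading off the gridlines: it meets the x-axis at x = 0 (among the integer gridlines); one z-axis crossing is at z = 0; one y-axis crossing is at y = 0.
4. Solving for integer coefficients yields p as stated.

2*x^2 - 3*y^2 + z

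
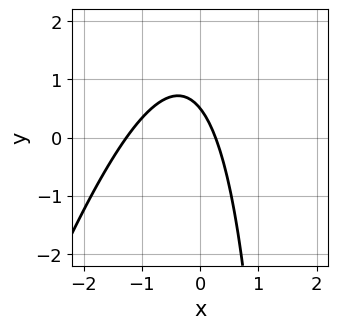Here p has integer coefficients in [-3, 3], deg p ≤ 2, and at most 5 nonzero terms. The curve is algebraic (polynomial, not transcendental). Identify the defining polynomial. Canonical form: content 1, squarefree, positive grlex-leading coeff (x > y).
(a) The degree is 2 — a generic line meets the curve in up to 2 points.
(b) Matching integer coefficients to the picture gives p.

3*x^2 - x*y + 3*x + 2*y - 1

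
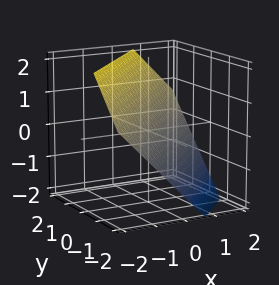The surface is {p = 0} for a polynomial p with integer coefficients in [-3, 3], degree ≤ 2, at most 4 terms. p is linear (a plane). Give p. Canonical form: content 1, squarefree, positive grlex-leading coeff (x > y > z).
3*x - 3*y + 3*z - 2

deg p = 1. The surface is flat (a plane).
Putting this together gives p.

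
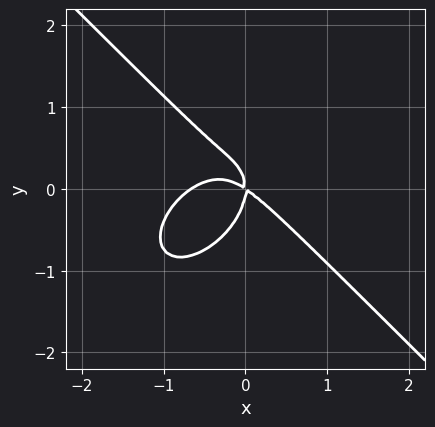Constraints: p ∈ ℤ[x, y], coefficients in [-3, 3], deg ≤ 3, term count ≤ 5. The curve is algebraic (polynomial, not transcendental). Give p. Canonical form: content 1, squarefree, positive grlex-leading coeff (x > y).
3*x^3 + 3*y^3 + 2*x^2 + 3*x*y

1. The degree is 3 — a generic line meets the curve in up to 3 points.
2. Against the integer gridlines: it crosses the y-axis at the gridline y = 0; it crosses the x-axis at the gridline x = 0.
3. The integer polynomial consistent with all of this is the stated p.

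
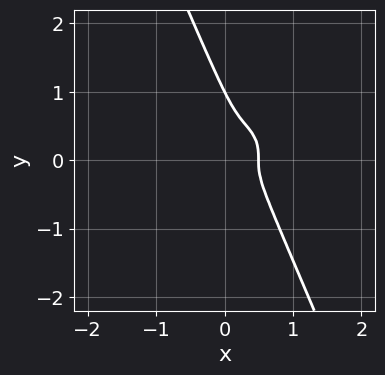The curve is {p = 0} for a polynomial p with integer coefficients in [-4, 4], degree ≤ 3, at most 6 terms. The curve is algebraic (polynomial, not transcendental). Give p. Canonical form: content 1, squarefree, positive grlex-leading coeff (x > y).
Degree: no degree-2 curve has this shape, so deg p = 3.
Reading off the gridlines: one y-axis crossing is at y = 1.
Assembling these constraints gives the stated polynomial.

2*x^3 + 2*x*y^2 + y^3 - x^2 - y^2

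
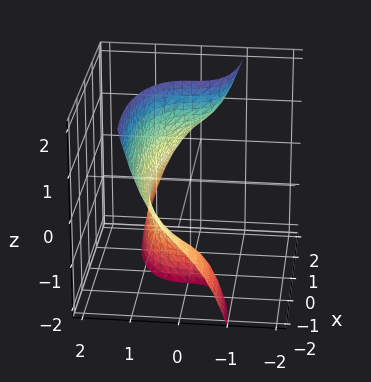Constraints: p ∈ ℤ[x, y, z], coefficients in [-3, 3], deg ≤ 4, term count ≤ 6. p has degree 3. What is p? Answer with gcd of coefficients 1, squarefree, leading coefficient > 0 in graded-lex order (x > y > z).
Degree: no degree-2 surface has this shape, so deg p = 3.
From the visible intercepts: the surface avoids every integer x-axis point in the box; the surface avoids every integer z-axis point in the box.
Fitting integer coefficients to these (and the overall shape) gives p.

x^2*y + 3*y^3 + 2*x*z - 2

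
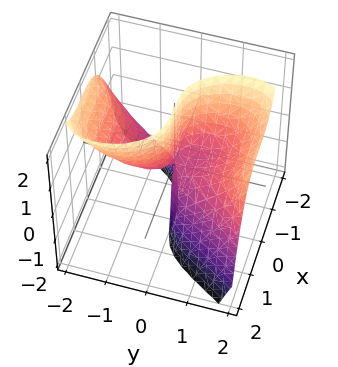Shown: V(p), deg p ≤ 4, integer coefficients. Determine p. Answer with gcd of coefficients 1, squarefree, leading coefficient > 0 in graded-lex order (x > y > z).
(a) The degree is 3 — the shape is more complex than any degree-2 surface.
(b) Reading off the gridlines: it crosses the x-axis at the gridline x = 0; it crosses the y-axis at the gridline y = 0; every point of the z-axis in the box is on the surface.
(c) Together with the visible shape, these determine p as stated.

2*x^3 - y^3 + 3*y*z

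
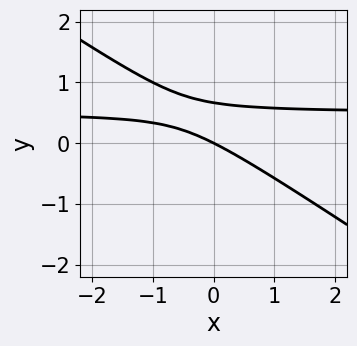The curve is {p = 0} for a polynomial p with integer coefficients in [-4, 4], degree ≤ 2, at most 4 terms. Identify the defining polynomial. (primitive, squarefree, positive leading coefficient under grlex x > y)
First, degree: the shape is more complex than any degree-1 curve, so deg p = 2.
Then, from the axis intercepts and sections: it crosses the x-axis at the gridline x = 0; it crosses the y-axis at the gridline y = 0.
Finally, together with the visible shape, these determine p as stated.

2*x*y + 3*y^2 - x - 2*y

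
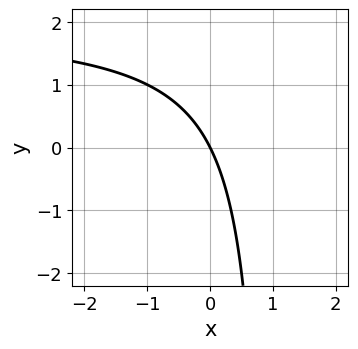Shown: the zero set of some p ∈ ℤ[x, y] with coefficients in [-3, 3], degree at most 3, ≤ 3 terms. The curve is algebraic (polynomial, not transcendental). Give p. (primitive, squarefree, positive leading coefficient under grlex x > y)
x*y - 2*x - y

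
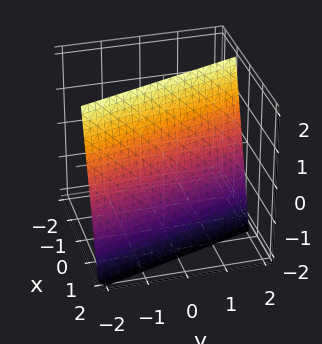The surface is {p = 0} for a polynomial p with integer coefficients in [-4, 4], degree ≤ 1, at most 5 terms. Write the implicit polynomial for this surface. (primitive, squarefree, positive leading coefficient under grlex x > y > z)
3*x + y + z - 2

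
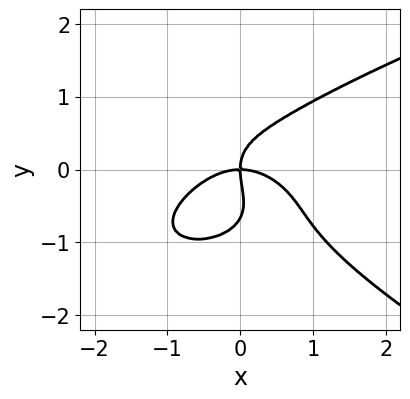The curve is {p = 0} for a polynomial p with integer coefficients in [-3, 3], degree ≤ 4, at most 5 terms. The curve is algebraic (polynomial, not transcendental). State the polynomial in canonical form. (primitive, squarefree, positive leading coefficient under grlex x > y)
x*y^3 + 3*y^4 - 2*x^3 + 2*y^3 - 3*x*y

(a) Degree: the shape is more complex than any degree-3 curve, so deg p = 4.
(b) Observable constraints: one y-axis crossing is at y = 0; it crosses the x-axis at the gridline x = 0.
(c) Fitting integer coefficients to these (and the overall shape) gives p.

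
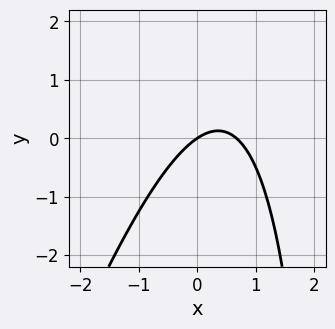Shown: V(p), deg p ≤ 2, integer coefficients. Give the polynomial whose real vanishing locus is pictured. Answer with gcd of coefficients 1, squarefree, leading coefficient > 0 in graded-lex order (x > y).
First, the degree is 2 — no degree-1 curve has this shape.
Next, checking where it meets the axes: it crosses the x-axis at the gridline x = 0; it crosses the y-axis at the gridline y = 0.
Finally, together with the visible shape, these determine p as stated.

3*x^2 - x*y - 2*x + 3*y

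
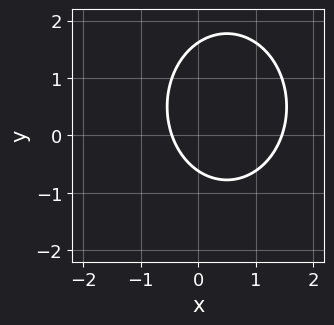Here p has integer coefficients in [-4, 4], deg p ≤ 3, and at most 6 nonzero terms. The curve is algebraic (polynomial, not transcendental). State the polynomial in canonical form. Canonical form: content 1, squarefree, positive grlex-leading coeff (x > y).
3*x^2 + 2*y^2 - 3*x - 2*y - 2

1. The degree is 2 — the shape is more complex than any degree-1 curve.
2. Putting this together gives p.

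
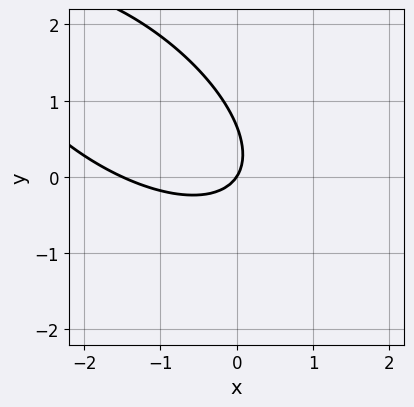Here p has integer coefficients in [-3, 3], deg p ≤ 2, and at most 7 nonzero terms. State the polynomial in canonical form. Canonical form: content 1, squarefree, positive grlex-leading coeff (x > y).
2*x^2 + 3*x*y + 3*y^2 + 3*x - 2*y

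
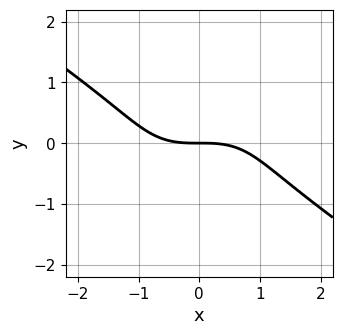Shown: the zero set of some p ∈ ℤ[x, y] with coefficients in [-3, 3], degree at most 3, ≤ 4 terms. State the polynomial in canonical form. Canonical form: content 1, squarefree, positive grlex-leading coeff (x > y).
1. Degree: no degree-2 curve has this shape, so deg p = 3.
2. Reading off the gridlines: it meets the x-axis at x = 0 (among the integer gridlines); it meets the y-axis at y = 0 (among the integer gridlines).
3. Assembling these constraints gives the stated polynomial.

x^3 - x*y^2 + 2*y^3 + 3*y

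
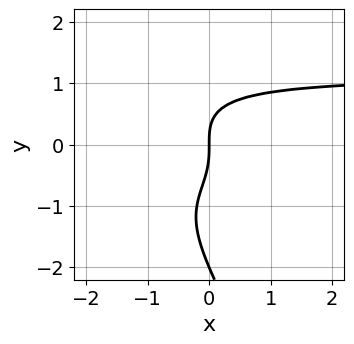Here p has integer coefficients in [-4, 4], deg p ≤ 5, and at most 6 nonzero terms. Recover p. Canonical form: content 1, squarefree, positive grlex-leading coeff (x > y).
2*x*y^3 + y^4 + 2*y^3 - 3*x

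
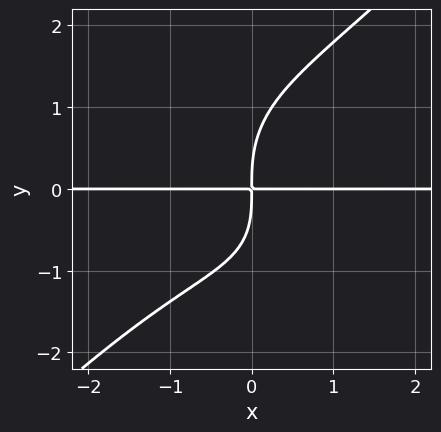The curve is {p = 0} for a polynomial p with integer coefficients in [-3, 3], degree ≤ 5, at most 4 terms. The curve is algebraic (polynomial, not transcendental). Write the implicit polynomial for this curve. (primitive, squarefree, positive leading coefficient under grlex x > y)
1. The degree is 4 — a generic line meets the curve in up to 4 points.
2. From the axis intercepts and sections: the visible x-axis segment lies entirely on the curve.
3. Together with the visible shape, these determine p as stated.

x^3*y - y^4 + x*y^2 + 3*x*y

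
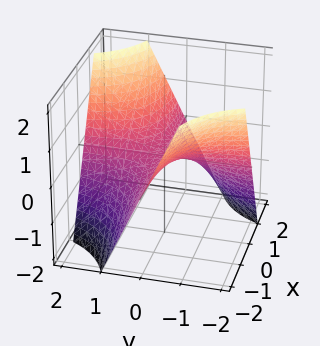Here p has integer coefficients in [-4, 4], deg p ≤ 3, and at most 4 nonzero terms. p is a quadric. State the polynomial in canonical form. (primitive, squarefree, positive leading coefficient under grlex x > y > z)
x*y - z

(a) Degree: a saddle surface; a quadric, so deg p = 2.
(b) From the visible intercepts: it meets the z-axis at z = 0 (among the integer gridlines); the visible x-axis segment lies entirely on the surface.
(c) Putting this together gives p. Check: (0, -1, 0) on the y-axis lies on the surface, and p(0, -1, 0) = 0. ✓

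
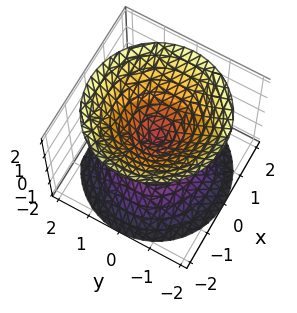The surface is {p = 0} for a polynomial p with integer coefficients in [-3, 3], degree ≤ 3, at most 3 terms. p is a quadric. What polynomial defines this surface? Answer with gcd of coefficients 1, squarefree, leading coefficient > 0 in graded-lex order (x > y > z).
1. There are 2 components. They look like related sheets of one shape, so recover p as a whole.
2. The degree is 2 — a double cone through the origin; a quadric.
3. Symmetries: it's symmetric under z → −z, forcing even powers of z; rotational symmetry about the z-axis ⇒ p depends on x, y only through x² + y².
4. Checking where it meets the axes: it crosses the y-axis at the gridline y = 0; it meets the z-axis at z = 0 (among the integer gridlines); a circular section at z = 1 has radius exactly 1; one x-axis crossing is at x = 0.
5. Fitting integer coefficients to these (and the overall shape) gives p.

x^2 + y^2 - z^2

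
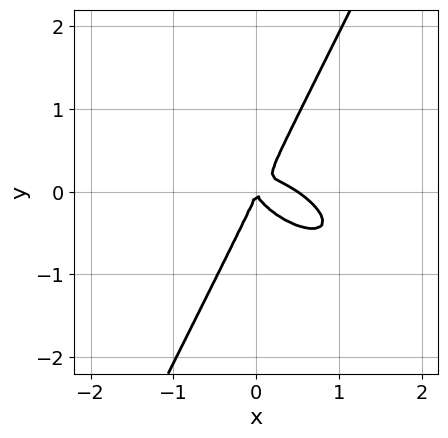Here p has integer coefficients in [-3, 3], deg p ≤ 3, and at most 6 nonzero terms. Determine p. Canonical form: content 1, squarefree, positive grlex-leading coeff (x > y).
2*x^3 + 3*x^2*y + 2*x*y^2 - 2*y^3 - x^2

(a) The degree is 3 — a generic line meets the curve in up to 3 points.
(b) Reading off the gridlines: it crosses the x-axis at the gridline x = 0; it meets the y-axis at y = 0 (among the integer gridlines).
(c) Matching integer coefficients to the picture gives p.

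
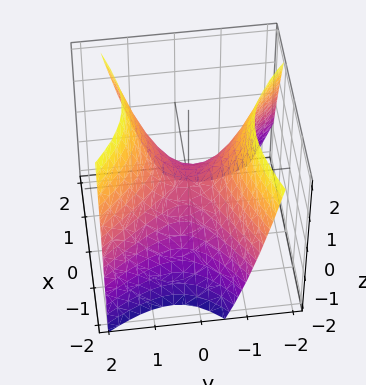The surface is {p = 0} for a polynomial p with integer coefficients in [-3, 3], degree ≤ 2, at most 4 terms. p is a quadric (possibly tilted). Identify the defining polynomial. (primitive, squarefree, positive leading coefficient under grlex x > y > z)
First, deg p = 2. A generic line meets the surface in up to 2 points.
Next, reading off the gridlines: it meets the y-axis at y = 0 (among the integer gridlines); it meets the z-axis at z = 0 (among the integer gridlines).
Finally, together with the visible shape, these determine p as stated.

2*x^2 - 2*x*y - 3*y^2 + 3*z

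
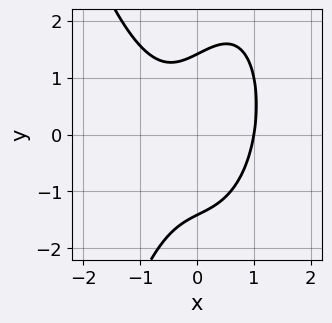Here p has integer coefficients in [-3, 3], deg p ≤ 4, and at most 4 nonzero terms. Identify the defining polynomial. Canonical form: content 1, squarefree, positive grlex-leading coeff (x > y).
The degree is 3 — no degree-2 curve has this shape.
From the axis intercepts and sections: it meets the x-axis at x = 1 (among the integer gridlines).
These observations pin down the coefficients.

2*x^3 - x*y + y^2 - 2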